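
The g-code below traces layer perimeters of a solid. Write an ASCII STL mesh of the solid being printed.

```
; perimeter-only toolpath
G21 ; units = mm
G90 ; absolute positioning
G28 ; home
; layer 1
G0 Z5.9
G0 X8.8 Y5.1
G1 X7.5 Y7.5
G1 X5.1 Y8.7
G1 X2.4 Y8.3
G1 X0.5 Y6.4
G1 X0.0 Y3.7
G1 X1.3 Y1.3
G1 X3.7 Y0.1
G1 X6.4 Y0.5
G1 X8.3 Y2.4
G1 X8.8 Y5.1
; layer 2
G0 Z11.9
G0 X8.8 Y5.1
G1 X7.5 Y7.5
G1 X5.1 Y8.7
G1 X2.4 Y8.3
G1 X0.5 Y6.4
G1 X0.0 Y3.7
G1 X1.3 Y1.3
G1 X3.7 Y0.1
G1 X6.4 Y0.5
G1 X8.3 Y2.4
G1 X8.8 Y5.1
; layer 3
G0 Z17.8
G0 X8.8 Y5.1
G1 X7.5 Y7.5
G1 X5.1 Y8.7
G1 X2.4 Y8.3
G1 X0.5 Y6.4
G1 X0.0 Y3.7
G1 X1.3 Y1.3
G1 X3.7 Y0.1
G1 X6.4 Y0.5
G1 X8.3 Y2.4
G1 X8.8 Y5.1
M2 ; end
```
solid part
  facet normal 0.0000 0.0000 -1.0000
    outer loop
      vertex 5.1 8.7 0.0
      vertex 7.5 7.5 0.0
      vertex 8.8 5.1 0.0
    endloop
  endfacet
  facet normal 0.0000 0.0000 -1.0000
    outer loop
      vertex 2.4 8.3 0.0
      vertex 5.1 8.7 0.0
      vertex 8.8 5.1 0.0
    endloop
  endfacet
  facet normal 0.0000 0.0000 -1.0000
    outer loop
      vertex 0.5 6.4 0.0
      vertex 2.4 8.3 0.0
      vertex 8.8 5.1 0.0
    endloop
  endfacet
  facet normal 0.0000 0.0000 -1.0000
    outer loop
      vertex 0.0 3.7 0.0
      vertex 0.5 6.4 0.0
      vertex 8.8 5.1 0.0
    endloop
  endfacet
  facet normal 0.0000 0.0000 -1.0000
    outer loop
      vertex 1.3 1.3 0.0
      vertex 0.0 3.7 0.0
      vertex 8.8 5.1 0.0
    endloop
  endfacet
  facet normal 0.0000 0.0000 -1.0000
    outer loop
      vertex 3.7 0.1 0.0
      vertex 1.3 1.3 0.0
      vertex 8.8 5.1 0.0
    endloop
  endfacet
  facet normal 0.0000 0.0000 -1.0000
    outer loop
      vertex 6.4 0.5 0.0
      vertex 3.7 0.1 0.0
      vertex 8.8 5.1 0.0
    endloop
  endfacet
  facet normal 0.0000 0.0000 -1.0000
    outer loop
      vertex 8.3 2.4 0.0
      vertex 6.4 0.5 0.0
      vertex 8.8 5.1 0.0
    endloop
  endfacet
  facet normal 0.0000 0.0000 1.0000
    outer loop
      vertex 8.8 5.1 17.8
      vertex 7.5 7.5 17.8
      vertex 5.1 8.7 17.8
    endloop
  endfacet
  facet normal 0.0000 0.0000 1.0000
    outer loop
      vertex 8.8 5.1 17.8
      vertex 5.1 8.7 17.8
      vertex 2.4 8.3 17.8
    endloop
  endfacet
  facet normal 0.0000 0.0000 1.0000
    outer loop
      vertex 8.8 5.1 17.8
      vertex 2.4 8.3 17.8
      vertex 0.5 6.4 17.8
    endloop
  endfacet
  facet normal 0.0000 0.0000 1.0000
    outer loop
      vertex 8.8 5.1 17.8
      vertex 0.5 6.4 17.8
      vertex 0.0 3.7 17.8
    endloop
  endfacet
  facet normal 0.0000 0.0000 1.0000
    outer loop
      vertex 8.8 5.1 17.8
      vertex 0.0 3.7 17.8
      vertex 1.3 1.3 17.8
    endloop
  endfacet
  facet normal 0.0000 0.0000 1.0000
    outer loop
      vertex 8.8 5.1 17.8
      vertex 1.3 1.3 17.8
      vertex 3.7 0.1 17.8
    endloop
  endfacet
  facet normal 0.0000 0.0000 1.0000
    outer loop
      vertex 8.8 5.1 17.8
      vertex 3.7 0.1 17.8
      vertex 6.4 0.5 17.8
    endloop
  endfacet
  facet normal 0.0000 0.0000 1.0000
    outer loop
      vertex 8.8 5.1 17.8
      vertex 6.4 0.5 17.8
      vertex 8.3 2.4 17.8
    endloop
  endfacet
  facet normal 0.8793 0.4763 0.0000
    outer loop
      vertex 8.8 5.1 0.0
      vertex 7.5 7.5 0.0
      vertex 7.5 7.5 17.8
    endloop
  endfacet
  facet normal 0.8793 0.4763 0.0000
    outer loop
      vertex 8.8 5.1 0.0
      vertex 7.5 7.5 17.8
      vertex 8.8 5.1 17.8
    endloop
  endfacet
  facet normal 0.4472 0.8944 0.0000
    outer loop
      vertex 7.5 7.5 0.0
      vertex 5.1 8.7 0.0
      vertex 5.1 8.7 17.8
    endloop
  endfacet
  facet normal 0.4472 0.8944 0.0000
    outer loop
      vertex 7.5 7.5 0.0
      vertex 5.1 8.7 17.8
      vertex 7.5 7.5 17.8
    endloop
  endfacet
  facet normal -0.1465 0.9892 0.0000
    outer loop
      vertex 5.1 8.7 0.0
      vertex 2.4 8.3 0.0
      vertex 2.4 8.3 17.8
    endloop
  endfacet
  facet normal -0.1465 0.9892 0.0000
    outer loop
      vertex 5.1 8.7 0.0
      vertex 2.4 8.3 17.8
      vertex 5.1 8.7 17.8
    endloop
  endfacet
  facet normal -0.7071 0.7071 0.0000
    outer loop
      vertex 2.4 8.3 0.0
      vertex 0.5 6.4 0.0
      vertex 0.5 6.4 17.8
    endloop
  endfacet
  facet normal -0.7071 0.7071 0.0000
    outer loop
      vertex 2.4 8.3 0.0
      vertex 0.5 6.4 17.8
      vertex 2.4 8.3 17.8
    endloop
  endfacet
  facet normal -0.9833 0.1821 0.0000
    outer loop
      vertex 0.5 6.4 0.0
      vertex 0.0 3.7 0.0
      vertex 0.0 3.7 17.8
    endloop
  endfacet
  facet normal -0.9833 0.1821 0.0000
    outer loop
      vertex 0.5 6.4 0.0
      vertex 0.0 3.7 17.8
      vertex 0.5 6.4 17.8
    endloop
  endfacet
  facet normal -0.8793 -0.4763 0.0000
    outer loop
      vertex 0.0 3.7 0.0
      vertex 1.3 1.3 0.0
      vertex 1.3 1.3 17.8
    endloop
  endfacet
  facet normal -0.8793 -0.4763 0.0000
    outer loop
      vertex 0.0 3.7 0.0
      vertex 1.3 1.3 17.8
      vertex 0.0 3.7 17.8
    endloop
  endfacet
  facet normal -0.4472 -0.8944 0.0000
    outer loop
      vertex 1.3 1.3 0.0
      vertex 3.7 0.1 0.0
      vertex 3.7 0.1 17.8
    endloop
  endfacet
  facet normal -0.4472 -0.8944 0.0000
    outer loop
      vertex 1.3 1.3 0.0
      vertex 3.7 0.1 17.8
      vertex 1.3 1.3 17.8
    endloop
  endfacet
  facet normal 0.1465 -0.9892 0.0000
    outer loop
      vertex 3.7 0.1 0.0
      vertex 6.4 0.5 0.0
      vertex 6.4 0.5 17.8
    endloop
  endfacet
  facet normal 0.1465 -0.9892 0.0000
    outer loop
      vertex 3.7 0.1 0.0
      vertex 6.4 0.5 17.8
      vertex 3.7 0.1 17.8
    endloop
  endfacet
  facet normal 0.7071 -0.7071 0.0000
    outer loop
      vertex 6.4 0.5 0.0
      vertex 8.3 2.4 0.0
      vertex 8.3 2.4 17.8
    endloop
  endfacet
  facet normal 0.7071 -0.7071 0.0000
    outer loop
      vertex 6.4 0.5 0.0
      vertex 8.3 2.4 17.8
      vertex 6.4 0.5 17.8
    endloop
  endfacet
  facet normal 0.9833 -0.1821 0.0000
    outer loop
      vertex 8.3 2.4 0.0
      vertex 8.8 5.1 0.0
      vertex 8.8 5.1 17.8
    endloop
  endfacet
  facet normal 0.9833 -0.1821 0.0000
    outer loop
      vertex 8.3 2.4 0.0
      vertex 8.8 5.1 17.8
      vertex 8.3 2.4 17.8
    endloop
  endfacet
endsolid part

The G0 Z moves step by Δz≈5.9 mm. Every layer's G1 loop is the same polygon, so the solid is a straight extrusion of it from z=0 to z≈17.8. Closing with flat bottom and top caps and triangulating gives 36 facets — a regular 10-sided prism (a cylinder approximated with 10 flat sides), circumscribed radius ≈ 4.4 mm, height ≈ 17.8 mm.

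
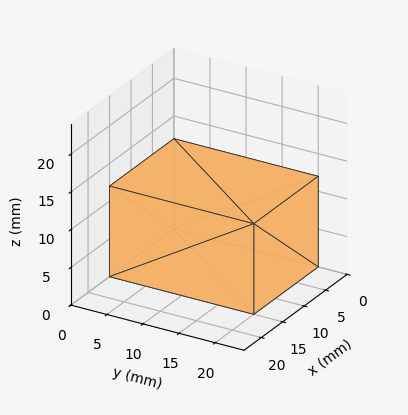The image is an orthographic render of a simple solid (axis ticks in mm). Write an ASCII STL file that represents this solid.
Reading the render: the shape is a rectangular box, roughly 15 × 20 mm footprint and 12 mm tall (dimensions read to the nearest mm from the axis ticks). For the STL, each face is triangulated and given an outward normal.

solid part
  facet normal 0.0000 0.0000 -1.0000
    outer loop
      vertex 15.0 20.0 0.0
      vertex 15.0 0.0 0.0
      vertex 0.0 0.0 0.0
    endloop
  endfacet
  facet normal 0.0000 0.0000 -1.0000
    outer loop
      vertex 0.0 20.0 0.0
      vertex 15.0 20.0 0.0
      vertex 0.0 0.0 0.0
    endloop
  endfacet
  facet normal 0.0000 0.0000 1.0000
    outer loop
      vertex 0.0 0.0 12.0
      vertex 15.0 0.0 12.0
      vertex 15.0 20.0 12.0
    endloop
  endfacet
  facet normal 0.0000 0.0000 1.0000
    outer loop
      vertex 0.0 0.0 12.0
      vertex 15.0 20.0 12.0
      vertex 0.0 20.0 12.0
    endloop
  endfacet
  facet normal 0.0000 -1.0000 0.0000
    outer loop
      vertex 0.0 0.0 0.0
      vertex 15.0 0.0 0.0
      vertex 15.0 0.0 12.0
    endloop
  endfacet
  facet normal 0.0000 -1.0000 0.0000
    outer loop
      vertex 0.0 0.0 0.0
      vertex 15.0 0.0 12.0
      vertex 0.0 0.0 12.0
    endloop
  endfacet
  facet normal 0.0000 1.0000 0.0000
    outer loop
      vertex 15.0 20.0 12.0
      vertex 15.0 20.0 0.0
      vertex 0.0 20.0 0.0
    endloop
  endfacet
  facet normal 0.0000 1.0000 0.0000
    outer loop
      vertex 0.0 20.0 12.0
      vertex 15.0 20.0 12.0
      vertex 0.0 20.0 0.0
    endloop
  endfacet
  facet normal -1.0000 0.0000 0.0000
    outer loop
      vertex 0.0 20.0 12.0
      vertex 0.0 20.0 0.0
      vertex 0.0 0.0 0.0
    endloop
  endfacet
  facet normal -1.0000 0.0000 0.0000
    outer loop
      vertex 0.0 0.0 12.0
      vertex 0.0 20.0 12.0
      vertex 0.0 0.0 0.0
    endloop
  endfacet
  facet normal 1.0000 0.0000 0.0000
    outer loop
      vertex 15.0 0.0 0.0
      vertex 15.0 20.0 0.0
      vertex 15.0 20.0 12.0
    endloop
  endfacet
  facet normal 1.0000 0.0000 0.0000
    outer loop
      vertex 15.0 0.0 0.0
      vertex 15.0 20.0 12.0
      vertex 15.0 0.0 12.0
    endloop
  endfacet
endsolid part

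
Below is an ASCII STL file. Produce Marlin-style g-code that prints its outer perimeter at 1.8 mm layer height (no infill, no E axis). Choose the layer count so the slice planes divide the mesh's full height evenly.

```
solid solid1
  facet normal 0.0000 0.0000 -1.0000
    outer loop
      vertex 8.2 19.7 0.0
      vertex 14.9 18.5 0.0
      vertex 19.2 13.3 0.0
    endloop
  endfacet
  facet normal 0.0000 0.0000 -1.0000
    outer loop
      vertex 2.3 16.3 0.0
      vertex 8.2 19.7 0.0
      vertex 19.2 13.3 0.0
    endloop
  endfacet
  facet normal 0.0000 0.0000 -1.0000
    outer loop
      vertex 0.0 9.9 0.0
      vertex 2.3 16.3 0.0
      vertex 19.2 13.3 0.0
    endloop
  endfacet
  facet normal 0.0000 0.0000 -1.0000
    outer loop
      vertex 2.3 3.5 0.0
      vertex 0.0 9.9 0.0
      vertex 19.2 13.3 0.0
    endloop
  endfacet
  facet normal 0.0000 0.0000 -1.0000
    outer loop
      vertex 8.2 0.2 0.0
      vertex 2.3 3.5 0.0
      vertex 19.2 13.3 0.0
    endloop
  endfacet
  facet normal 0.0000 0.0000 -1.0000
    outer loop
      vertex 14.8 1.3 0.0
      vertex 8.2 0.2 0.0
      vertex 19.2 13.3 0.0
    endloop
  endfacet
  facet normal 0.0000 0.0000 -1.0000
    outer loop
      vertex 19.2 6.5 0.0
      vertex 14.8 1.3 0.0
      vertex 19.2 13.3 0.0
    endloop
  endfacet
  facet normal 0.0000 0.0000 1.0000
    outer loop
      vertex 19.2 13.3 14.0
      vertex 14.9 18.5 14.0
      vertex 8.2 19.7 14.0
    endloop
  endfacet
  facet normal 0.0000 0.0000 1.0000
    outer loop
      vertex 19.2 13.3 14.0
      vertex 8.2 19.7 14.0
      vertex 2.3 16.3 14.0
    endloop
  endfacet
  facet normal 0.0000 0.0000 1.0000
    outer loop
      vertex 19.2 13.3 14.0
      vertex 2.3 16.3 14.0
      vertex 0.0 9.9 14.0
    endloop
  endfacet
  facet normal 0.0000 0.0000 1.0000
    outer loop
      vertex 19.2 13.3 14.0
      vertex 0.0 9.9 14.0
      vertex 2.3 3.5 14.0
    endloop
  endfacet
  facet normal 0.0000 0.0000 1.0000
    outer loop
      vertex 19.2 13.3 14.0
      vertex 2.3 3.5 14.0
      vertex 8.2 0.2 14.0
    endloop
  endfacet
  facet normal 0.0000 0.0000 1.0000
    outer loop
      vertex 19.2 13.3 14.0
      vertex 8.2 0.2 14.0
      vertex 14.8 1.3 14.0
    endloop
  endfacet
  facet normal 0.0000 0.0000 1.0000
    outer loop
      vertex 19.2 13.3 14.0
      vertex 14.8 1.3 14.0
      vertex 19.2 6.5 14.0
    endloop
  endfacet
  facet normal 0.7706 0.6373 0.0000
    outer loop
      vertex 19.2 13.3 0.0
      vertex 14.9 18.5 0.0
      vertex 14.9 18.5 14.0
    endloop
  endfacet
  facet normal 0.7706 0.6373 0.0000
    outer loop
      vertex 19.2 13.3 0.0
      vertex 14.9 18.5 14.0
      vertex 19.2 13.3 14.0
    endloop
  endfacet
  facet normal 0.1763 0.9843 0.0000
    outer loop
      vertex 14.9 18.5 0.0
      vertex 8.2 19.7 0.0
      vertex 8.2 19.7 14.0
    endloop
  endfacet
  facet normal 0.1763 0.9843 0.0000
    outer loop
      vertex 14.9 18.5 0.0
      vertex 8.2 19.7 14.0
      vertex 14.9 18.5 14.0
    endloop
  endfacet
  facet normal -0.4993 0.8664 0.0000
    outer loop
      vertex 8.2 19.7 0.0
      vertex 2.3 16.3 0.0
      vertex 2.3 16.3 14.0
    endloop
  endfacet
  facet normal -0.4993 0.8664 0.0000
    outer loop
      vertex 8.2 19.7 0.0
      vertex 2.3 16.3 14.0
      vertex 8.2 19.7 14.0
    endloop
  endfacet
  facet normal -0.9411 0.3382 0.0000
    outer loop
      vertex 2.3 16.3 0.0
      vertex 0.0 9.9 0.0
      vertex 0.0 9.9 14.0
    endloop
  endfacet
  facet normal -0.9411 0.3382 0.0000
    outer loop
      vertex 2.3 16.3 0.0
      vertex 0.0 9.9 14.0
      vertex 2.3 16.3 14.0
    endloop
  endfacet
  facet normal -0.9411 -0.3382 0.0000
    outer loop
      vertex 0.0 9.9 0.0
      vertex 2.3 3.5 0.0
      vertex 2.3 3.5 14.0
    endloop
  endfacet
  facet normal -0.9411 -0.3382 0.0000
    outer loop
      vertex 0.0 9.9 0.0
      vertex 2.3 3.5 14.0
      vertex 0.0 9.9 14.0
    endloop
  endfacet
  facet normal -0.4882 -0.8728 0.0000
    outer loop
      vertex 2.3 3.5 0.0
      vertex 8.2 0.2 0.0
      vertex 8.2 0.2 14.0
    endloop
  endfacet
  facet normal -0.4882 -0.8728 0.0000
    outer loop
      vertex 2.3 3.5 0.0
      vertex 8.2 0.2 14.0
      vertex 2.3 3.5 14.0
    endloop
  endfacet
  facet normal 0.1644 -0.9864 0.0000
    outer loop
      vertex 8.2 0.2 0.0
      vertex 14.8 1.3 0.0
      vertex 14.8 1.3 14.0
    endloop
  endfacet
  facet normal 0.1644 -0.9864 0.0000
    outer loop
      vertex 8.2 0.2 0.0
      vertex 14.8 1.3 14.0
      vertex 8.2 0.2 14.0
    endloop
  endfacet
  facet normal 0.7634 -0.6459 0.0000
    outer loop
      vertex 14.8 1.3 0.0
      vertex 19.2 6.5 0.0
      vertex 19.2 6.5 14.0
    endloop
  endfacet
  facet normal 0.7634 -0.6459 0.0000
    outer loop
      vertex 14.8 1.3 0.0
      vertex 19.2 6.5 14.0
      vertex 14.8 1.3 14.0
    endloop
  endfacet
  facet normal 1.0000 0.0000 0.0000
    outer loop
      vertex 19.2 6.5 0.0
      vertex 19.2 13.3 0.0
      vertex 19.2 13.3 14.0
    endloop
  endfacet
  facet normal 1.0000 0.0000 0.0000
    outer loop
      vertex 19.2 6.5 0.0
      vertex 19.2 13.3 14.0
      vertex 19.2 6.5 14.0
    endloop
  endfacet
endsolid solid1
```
; perimeter-only toolpath
G21 ; units = mm
G90 ; absolute positioning
G28 ; home
; layer 1
G0 Z1.8
G0 X19.2 Y13.3
G1 X14.9 Y18.5
G1 X8.2 Y19.7
G1 X2.3 Y16.3
G1 X0.0 Y9.9
G1 X2.3 Y3.5
G1 X8.2 Y0.2
G1 X14.8 Y1.3
G1 X19.2 Y6.5
G1 X19.2 Y13.3
; layer 2
G0 Z3.5
G0 X19.2 Y13.3
G1 X14.9 Y18.5
G1 X8.2 Y19.7
G1 X2.3 Y16.3
G1 X0.0 Y9.9
G1 X2.3 Y3.5
G1 X8.2 Y0.2
G1 X14.8 Y1.3
G1 X19.2 Y6.5
G1 X19.2 Y13.3
; layer 3
G0 Z5.2
G0 X19.2 Y13.3
G1 X14.9 Y18.5
G1 X8.2 Y19.7
G1 X2.3 Y16.3
G1 X0.0 Y9.9
G1 X2.3 Y3.5
G1 X8.2 Y0.2
G1 X14.8 Y1.3
G1 X19.2 Y6.5
G1 X19.2 Y13.3
; layer 4
G0 Z7.0
G0 X19.2 Y13.3
G1 X14.9 Y18.5
G1 X8.2 Y19.7
G1 X2.3 Y16.3
G1 X0.0 Y9.9
G1 X2.3 Y3.5
G1 X8.2 Y0.2
G1 X14.8 Y1.3
G1 X19.2 Y6.5
G1 X19.2 Y13.3
; layer 5
G0 Z8.8
G0 X19.2 Y13.3
G1 X14.9 Y18.5
G1 X8.2 Y19.7
G1 X2.3 Y16.3
G1 X0.0 Y9.9
G1 X2.3 Y3.5
G1 X8.2 Y0.2
G1 X14.8 Y1.3
G1 X19.2 Y6.5
G1 X19.2 Y13.3
; layer 6
G0 Z10.5
G0 X19.2 Y13.3
G1 X14.9 Y18.5
G1 X8.2 Y19.7
G1 X2.3 Y16.3
G1 X0.0 Y9.9
G1 X2.3 Y3.5
G1 X8.2 Y0.2
G1 X14.8 Y1.3
G1 X19.2 Y6.5
G1 X19.2 Y13.3
; layer 7
G0 Z12.2
G0 X19.2 Y13.3
G1 X14.9 Y18.5
G1 X8.2 Y19.7
G1 X2.3 Y16.3
G1 X0.0 Y9.9
G1 X2.3 Y3.5
G1 X8.2 Y0.2
G1 X14.8 Y1.3
G1 X19.2 Y6.5
G1 X19.2 Y13.3
; layer 8
G0 Z14.0
G0 X19.2 Y13.3
G1 X14.9 Y18.5
G1 X8.2 Y19.7
G1 X2.3 Y16.3
G1 X0.0 Y9.9
G1 X2.3 Y3.5
G1 X8.2 Y0.2
G1 X14.8 Y1.3
G1 X19.2 Y6.5
G1 X19.2 Y13.3
M2 ; end

The solid is a regular 9-sided prism (a cylinder approximated with 9 flat sides), circumscribed radius ≈ 9.9 mm, height ≈ 14 mm. Slicing at Δz = 1.8 mm — 8 equal slices spanning the solid's height, so layer i sits at z = i·h/8 — gives 8 non-empty perimeters. Each is a 9-segment closed polygon; G0 lifts to the layer z and rapids to the start vertex, then G1 traces the edges.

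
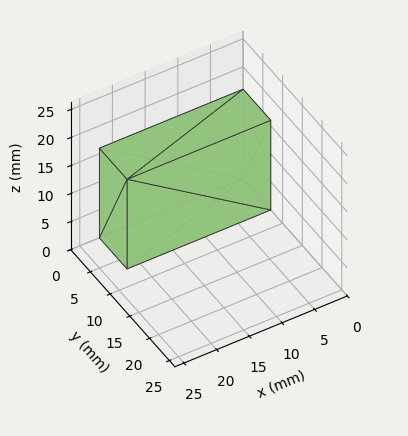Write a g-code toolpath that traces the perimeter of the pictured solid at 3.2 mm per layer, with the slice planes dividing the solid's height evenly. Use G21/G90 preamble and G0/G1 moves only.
Reading the render: the shape is a rectangular box, roughly 22 × 7 mm footprint and 16 mm tall (dimensions read to the nearest mm from the axis ticks). For the g-code, the solid's height is divided into equal slices at the stated Δz and each level perimeter traced with G1 moves after a G0 lift.

; perimeter-only toolpath
G21 ; units = mm
G90 ; absolute positioning
G28 ; home
; layer 1
G0 Z3.2
G0 X0.0 Y0.0
G1 X22.0 Y0.0
G1 X22.0 Y7.0
G1 X0.0 Y7.0
G1 X0.0 Y0.0
; layer 2
G0 Z6.4
G0 X0.0 Y0.0
G1 X22.0 Y0.0
G1 X22.0 Y7.0
G1 X0.0 Y7.0
G1 X0.0 Y0.0
; layer 3
G0 Z9.6
G0 X0.0 Y0.0
G1 X22.0 Y0.0
G1 X22.0 Y7.0
G1 X0.0 Y7.0
G1 X0.0 Y0.0
; layer 4
G0 Z12.8
G0 X0.0 Y0.0
G1 X22.0 Y0.0
G1 X22.0 Y7.0
G1 X0.0 Y7.0
G1 X0.0 Y0.0
; layer 5
G0 Z16.0
G0 X0.0 Y0.0
G1 X22.0 Y0.0
G1 X22.0 Y7.0
G1 X0.0 Y7.0
G1 X0.0 Y0.0
M2 ; end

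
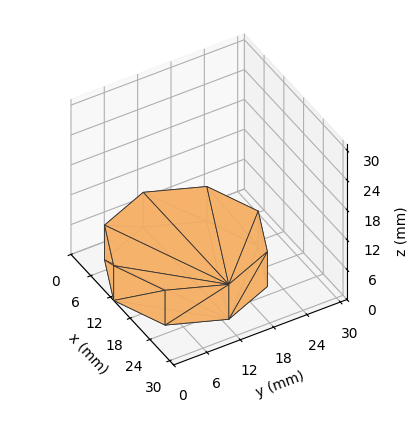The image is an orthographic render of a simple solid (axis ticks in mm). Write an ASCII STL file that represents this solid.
Reading the render: the shape is a regular 8-sided prism (a cylinder approximated with 8 flat sides), circumscribed radius ≈ 13 mm, height ≈ 7 mm (dimensions read to the nearest mm from the axis ticks). For the STL, each face is triangulated and given an outward normal.

solid part
  facet normal 0.0000 0.0000 -1.0000
    outer loop
      vertex 13.0 26.0 0.0
      vertex 22.2 22.2 0.0
      vertex 26.0 13.0 0.0
    endloop
  endfacet
  facet normal 0.0000 0.0000 -1.0000
    outer loop
      vertex 3.8 22.2 0.0
      vertex 13.0 26.0 0.0
      vertex 26.0 13.0 0.0
    endloop
  endfacet
  facet normal 0.0000 0.0000 -1.0000
    outer loop
      vertex 0.0 13.0 0.0
      vertex 3.8 22.2 0.0
      vertex 26.0 13.0 0.0
    endloop
  endfacet
  facet normal 0.0000 0.0000 -1.0000
    outer loop
      vertex 3.8 3.8 0.0
      vertex 0.0 13.0 0.0
      vertex 26.0 13.0 0.0
    endloop
  endfacet
  facet normal 0.0000 0.0000 -1.0000
    outer loop
      vertex 13.0 0.0 0.0
      vertex 3.8 3.8 0.0
      vertex 26.0 13.0 0.0
    endloop
  endfacet
  facet normal 0.0000 0.0000 -1.0000
    outer loop
      vertex 22.2 3.8 0.0
      vertex 13.0 0.0 0.0
      vertex 26.0 13.0 0.0
    endloop
  endfacet
  facet normal 0.0000 0.0000 1.0000
    outer loop
      vertex 26.0 13.0 7.0
      vertex 22.2 22.2 7.0
      vertex 13.0 26.0 7.0
    endloop
  endfacet
  facet normal 0.0000 0.0000 1.0000
    outer loop
      vertex 26.0 13.0 7.0
      vertex 13.0 26.0 7.0
      vertex 3.8 22.2 7.0
    endloop
  endfacet
  facet normal 0.0000 0.0000 1.0000
    outer loop
      vertex 26.0 13.0 7.0
      vertex 3.8 22.2 7.0
      vertex 0.0 13.0 7.0
    endloop
  endfacet
  facet normal 0.0000 0.0000 1.0000
    outer loop
      vertex 26.0 13.0 7.0
      vertex 0.0 13.0 7.0
      vertex 3.8 3.8 7.0
    endloop
  endfacet
  facet normal 0.0000 0.0000 1.0000
    outer loop
      vertex 26.0 13.0 7.0
      vertex 3.8 3.8 7.0
      vertex 13.0 0.0 7.0
    endloop
  endfacet
  facet normal 0.0000 0.0000 1.0000
    outer loop
      vertex 26.0 13.0 7.0
      vertex 13.0 0.0 7.0
      vertex 22.2 3.8 7.0
    endloop
  endfacet
  facet normal 0.9243 0.3818 0.0000
    outer loop
      vertex 26.0 13.0 0.0
      vertex 22.2 22.2 0.0
      vertex 22.2 22.2 7.0
    endloop
  endfacet
  facet normal 0.9243 0.3818 0.0000
    outer loop
      vertex 26.0 13.0 0.0
      vertex 22.2 22.2 7.0
      vertex 26.0 13.0 7.0
    endloop
  endfacet
  facet normal 0.3818 0.9243 0.0000
    outer loop
      vertex 22.2 22.2 0.0
      vertex 13.0 26.0 0.0
      vertex 13.0 26.0 7.0
    endloop
  endfacet
  facet normal 0.3818 0.9243 0.0000
    outer loop
      vertex 22.2 22.2 0.0
      vertex 13.0 26.0 7.0
      vertex 22.2 22.2 7.0
    endloop
  endfacet
  facet normal -0.3818 0.9243 0.0000
    outer loop
      vertex 13.0 26.0 0.0
      vertex 3.8 22.2 0.0
      vertex 3.8 22.2 7.0
    endloop
  endfacet
  facet normal -0.3818 0.9243 0.0000
    outer loop
      vertex 13.0 26.0 0.0
      vertex 3.8 22.2 7.0
      vertex 13.0 26.0 7.0
    endloop
  endfacet
  facet normal -0.9243 0.3818 0.0000
    outer loop
      vertex 3.8 22.2 0.0
      vertex 0.0 13.0 0.0
      vertex 0.0 13.0 7.0
    endloop
  endfacet
  facet normal -0.9243 0.3818 0.0000
    outer loop
      vertex 3.8 22.2 0.0
      vertex 0.0 13.0 7.0
      vertex 3.8 22.2 7.0
    endloop
  endfacet
  facet normal -0.9243 -0.3818 0.0000
    outer loop
      vertex 0.0 13.0 0.0
      vertex 3.8 3.8 0.0
      vertex 3.8 3.8 7.0
    endloop
  endfacet
  facet normal -0.9243 -0.3818 0.0000
    outer loop
      vertex 0.0 13.0 0.0
      vertex 3.8 3.8 7.0
      vertex 0.0 13.0 7.0
    endloop
  endfacet
  facet normal -0.3818 -0.9243 0.0000
    outer loop
      vertex 3.8 3.8 0.0
      vertex 13.0 0.0 0.0
      vertex 13.0 0.0 7.0
    endloop
  endfacet
  facet normal -0.3818 -0.9243 0.0000
    outer loop
      vertex 3.8 3.8 0.0
      vertex 13.0 0.0 7.0
      vertex 3.8 3.8 7.0
    endloop
  endfacet
  facet normal 0.3818 -0.9243 0.0000
    outer loop
      vertex 13.0 0.0 0.0
      vertex 22.2 3.8 0.0
      vertex 22.2 3.8 7.0
    endloop
  endfacet
  facet normal 0.3818 -0.9243 0.0000
    outer loop
      vertex 13.0 0.0 0.0
      vertex 22.2 3.8 7.0
      vertex 13.0 0.0 7.0
    endloop
  endfacet
  facet normal 0.9243 -0.3818 0.0000
    outer loop
      vertex 22.2 3.8 0.0
      vertex 26.0 13.0 0.0
      vertex 26.0 13.0 7.0
    endloop
  endfacet
  facet normal 0.9243 -0.3818 0.0000
    outer loop
      vertex 22.2 3.8 0.0
      vertex 26.0 13.0 7.0
      vertex 22.2 3.8 7.0
    endloop
  endfacet
endsolid part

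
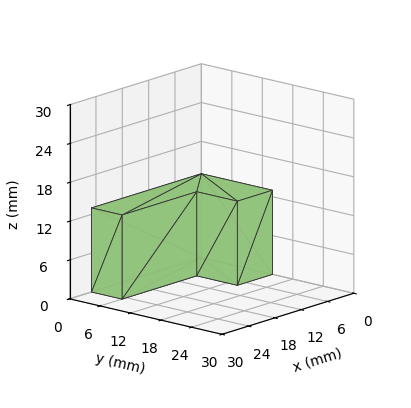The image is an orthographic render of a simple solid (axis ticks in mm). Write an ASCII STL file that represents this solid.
Reading the render: the shape is an L-shaped prism: outer 25 × 14 mm, arm thicknesses ≈ 6 mm (horizontal) and 8 mm (vertical), extruded 13 mm in z (dimensions read to the nearest mm from the axis ticks). For the STL, each face is triangulated and given an outward normal.

solid part
  facet normal 0.0000 0.0000 -1.0000
    outer loop
      vertex 25.0 6.0 0.0
      vertex 25.0 0.0 0.0
      vertex 0.0 0.0 0.0
    endloop
  endfacet
  facet normal 0.0000 0.0000 -1.0000
    outer loop
      vertex 8.0 6.0 0.0
      vertex 25.0 6.0 0.0
      vertex 0.0 0.0 0.0
    endloop
  endfacet
  facet normal 0.0000 0.0000 -1.0000
    outer loop
      vertex 8.0 14.0 0.0
      vertex 8.0 6.0 0.0
      vertex 0.0 0.0 0.0
    endloop
  endfacet
  facet normal 0.0000 0.0000 -1.0000
    outer loop
      vertex 0.0 14.0 0.0
      vertex 8.0 14.0 0.0
      vertex 0.0 0.0 0.0
    endloop
  endfacet
  facet normal 0.0000 0.0000 1.0000
    outer loop
      vertex 0.0 0.0 13.0
      vertex 25.0 0.0 13.0
      vertex 25.0 6.0 13.0
    endloop
  endfacet
  facet normal 0.0000 0.0000 1.0000
    outer loop
      vertex 0.0 0.0 13.0
      vertex 25.0 6.0 13.0
      vertex 8.0 6.0 13.0
    endloop
  endfacet
  facet normal 0.0000 0.0000 1.0000
    outer loop
      vertex 0.0 0.0 13.0
      vertex 8.0 6.0 13.0
      vertex 8.0 14.0 13.0
    endloop
  endfacet
  facet normal 0.0000 0.0000 1.0000
    outer loop
      vertex 0.0 0.0 13.0
      vertex 8.0 14.0 13.0
      vertex 0.0 14.0 13.0
    endloop
  endfacet
  facet normal 0.0000 -1.0000 0.0000
    outer loop
      vertex 0.0 0.0 0.0
      vertex 25.0 0.0 0.0
      vertex 25.0 0.0 13.0
    endloop
  endfacet
  facet normal 0.0000 -1.0000 0.0000
    outer loop
      vertex 0.0 0.0 0.0
      vertex 25.0 0.0 13.0
      vertex 0.0 0.0 13.0
    endloop
  endfacet
  facet normal 1.0000 0.0000 0.0000
    outer loop
      vertex 25.0 0.0 0.0
      vertex 25.0 6.0 0.0
      vertex 25.0 6.0 13.0
    endloop
  endfacet
  facet normal 1.0000 0.0000 0.0000
    outer loop
      vertex 25.0 0.0 0.0
      vertex 25.0 6.0 13.0
      vertex 25.0 0.0 13.0
    endloop
  endfacet
  facet normal 0.0000 1.0000 0.0000
    outer loop
      vertex 25.0 6.0 0.0
      vertex 8.0 6.0 0.0
      vertex 8.0 6.0 13.0
    endloop
  endfacet
  facet normal 0.0000 1.0000 0.0000
    outer loop
      vertex 25.0 6.0 0.0
      vertex 8.0 6.0 13.0
      vertex 25.0 6.0 13.0
    endloop
  endfacet
  facet normal 1.0000 0.0000 0.0000
    outer loop
      vertex 8.0 6.0 0.0
      vertex 8.0 14.0 0.0
      vertex 8.0 14.0 13.0
    endloop
  endfacet
  facet normal 1.0000 0.0000 0.0000
    outer loop
      vertex 8.0 6.0 0.0
      vertex 8.0 14.0 13.0
      vertex 8.0 6.0 13.0
    endloop
  endfacet
  facet normal 0.0000 1.0000 0.0000
    outer loop
      vertex 8.0 14.0 0.0
      vertex 0.0 14.0 0.0
      vertex 0.0 14.0 13.0
    endloop
  endfacet
  facet normal 0.0000 1.0000 0.0000
    outer loop
      vertex 8.0 14.0 0.0
      vertex 0.0 14.0 13.0
      vertex 8.0 14.0 13.0
    endloop
  endfacet
  facet normal -1.0000 0.0000 0.0000
    outer loop
      vertex 0.0 14.0 0.0
      vertex 0.0 0.0 0.0
      vertex 0.0 0.0 13.0
    endloop
  endfacet
  facet normal -1.0000 0.0000 0.0000
    outer loop
      vertex 0.0 14.0 0.0
      vertex 0.0 0.0 13.0
      vertex 0.0 14.0 13.0
    endloop
  endfacet
endsolid part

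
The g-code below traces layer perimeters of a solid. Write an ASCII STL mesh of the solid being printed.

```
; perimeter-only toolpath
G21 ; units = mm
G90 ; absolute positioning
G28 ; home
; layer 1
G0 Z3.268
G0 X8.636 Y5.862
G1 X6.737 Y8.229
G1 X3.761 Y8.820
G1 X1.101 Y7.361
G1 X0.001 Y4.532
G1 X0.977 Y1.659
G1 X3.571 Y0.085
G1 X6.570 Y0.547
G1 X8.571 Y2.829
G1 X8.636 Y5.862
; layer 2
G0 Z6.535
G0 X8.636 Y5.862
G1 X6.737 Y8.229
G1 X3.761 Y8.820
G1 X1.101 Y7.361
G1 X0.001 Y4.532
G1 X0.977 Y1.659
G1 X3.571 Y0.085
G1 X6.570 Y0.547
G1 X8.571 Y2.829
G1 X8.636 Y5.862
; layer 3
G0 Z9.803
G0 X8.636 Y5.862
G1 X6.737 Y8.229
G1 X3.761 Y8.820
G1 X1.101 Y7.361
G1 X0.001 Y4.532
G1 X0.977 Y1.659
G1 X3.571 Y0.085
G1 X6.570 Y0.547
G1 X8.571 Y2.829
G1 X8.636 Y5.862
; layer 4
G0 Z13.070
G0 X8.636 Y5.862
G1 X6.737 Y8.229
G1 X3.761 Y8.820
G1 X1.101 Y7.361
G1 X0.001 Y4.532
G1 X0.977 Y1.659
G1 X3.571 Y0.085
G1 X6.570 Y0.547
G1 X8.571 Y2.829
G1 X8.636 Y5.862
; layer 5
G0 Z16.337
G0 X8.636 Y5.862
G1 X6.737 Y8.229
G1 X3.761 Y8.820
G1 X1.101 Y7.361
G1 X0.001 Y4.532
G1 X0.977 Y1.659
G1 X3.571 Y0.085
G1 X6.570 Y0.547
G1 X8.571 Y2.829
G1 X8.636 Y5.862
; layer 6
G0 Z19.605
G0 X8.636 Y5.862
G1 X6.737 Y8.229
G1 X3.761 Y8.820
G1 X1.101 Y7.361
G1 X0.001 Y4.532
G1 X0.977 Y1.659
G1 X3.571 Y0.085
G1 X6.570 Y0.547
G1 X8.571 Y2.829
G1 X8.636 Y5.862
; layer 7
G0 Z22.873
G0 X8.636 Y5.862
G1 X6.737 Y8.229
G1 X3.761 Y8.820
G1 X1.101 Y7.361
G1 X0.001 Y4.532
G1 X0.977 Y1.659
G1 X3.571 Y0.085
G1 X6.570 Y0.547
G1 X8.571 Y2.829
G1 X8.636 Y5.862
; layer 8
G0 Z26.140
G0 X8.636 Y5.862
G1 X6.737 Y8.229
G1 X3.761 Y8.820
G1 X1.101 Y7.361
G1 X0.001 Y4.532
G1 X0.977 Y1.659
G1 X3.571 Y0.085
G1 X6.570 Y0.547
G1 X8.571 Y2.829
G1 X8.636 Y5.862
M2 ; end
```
solid part
  facet normal 0.0000 0.0000 -1.0000
    outer loop
      vertex 3.761 8.820 0.000
      vertex 6.737 8.229 0.000
      vertex 8.636 5.862 0.000
    endloop
  endfacet
  facet normal 0.0000 0.0000 -1.0000
    outer loop
      vertex 1.101 7.361 0.000
      vertex 3.761 8.820 0.000
      vertex 8.636 5.862 0.000
    endloop
  endfacet
  facet normal 0.0000 0.0000 -1.0000
    outer loop
      vertex 0.001 4.532 0.000
      vertex 1.101 7.361 0.000
      vertex 8.636 5.862 0.000
    endloop
  endfacet
  facet normal 0.0000 0.0000 -1.0000
    outer loop
      vertex 0.977 1.659 0.000
      vertex 0.001 4.532 0.000
      vertex 8.636 5.862 0.000
    endloop
  endfacet
  facet normal 0.0000 0.0000 -1.0000
    outer loop
      vertex 3.571 0.085 0.000
      vertex 0.977 1.659 0.000
      vertex 8.636 5.862 0.000
    endloop
  endfacet
  facet normal 0.0000 0.0000 -1.0000
    outer loop
      vertex 6.570 0.547 0.000
      vertex 3.571 0.085 0.000
      vertex 8.636 5.862 0.000
    endloop
  endfacet
  facet normal 0.0000 0.0000 -1.0000
    outer loop
      vertex 8.571 2.829 0.000
      vertex 6.570 0.547 0.000
      vertex 8.636 5.862 0.000
    endloop
  endfacet
  facet normal 0.0000 0.0000 1.0000
    outer loop
      vertex 8.636 5.862 26.140
      vertex 6.737 8.229 26.140
      vertex 3.761 8.820 26.140
    endloop
  endfacet
  facet normal 0.0000 0.0000 1.0000
    outer loop
      vertex 8.636 5.862 26.140
      vertex 3.761 8.820 26.140
      vertex 1.101 7.361 26.140
    endloop
  endfacet
  facet normal 0.0000 0.0000 1.0000
    outer loop
      vertex 8.636 5.862 26.140
      vertex 1.101 7.361 26.140
      vertex 0.001 4.532 26.140
    endloop
  endfacet
  facet normal 0.0000 0.0000 1.0000
    outer loop
      vertex 8.636 5.862 26.140
      vertex 0.001 4.532 26.140
      vertex 0.977 1.659 26.140
    endloop
  endfacet
  facet normal 0.0000 0.0000 1.0000
    outer loop
      vertex 8.636 5.862 26.140
      vertex 0.977 1.659 26.140
      vertex 3.571 0.085 26.140
    endloop
  endfacet
  facet normal 0.0000 0.0000 1.0000
    outer loop
      vertex 8.636 5.862 26.140
      vertex 3.571 0.085 26.140
      vertex 6.570 0.547 26.140
    endloop
  endfacet
  facet normal 0.0000 0.0000 1.0000
    outer loop
      vertex 8.636 5.862 26.140
      vertex 6.570 0.547 26.140
      vertex 8.571 2.829 26.140
    endloop
  endfacet
  facet normal 0.7800 0.6258 0.0000
    outer loop
      vertex 8.636 5.862 0.000
      vertex 6.737 8.229 0.000
      vertex 6.737 8.229 26.140
    endloop
  endfacet
  facet normal 0.7800 0.6258 0.0000
    outer loop
      vertex 8.636 5.862 0.000
      vertex 6.737 8.229 26.140
      vertex 8.636 5.862 26.140
    endloop
  endfacet
  facet normal 0.1948 0.9808 0.0000
    outer loop
      vertex 6.737 8.229 0.000
      vertex 3.761 8.820 0.000
      vertex 3.761 8.820 26.140
    endloop
  endfacet
  facet normal 0.1948 0.9808 0.0000
    outer loop
      vertex 6.737 8.229 0.000
      vertex 3.761 8.820 26.140
      vertex 6.737 8.229 26.140
    endloop
  endfacet
  facet normal -0.4809 0.8768 0.0000
    outer loop
      vertex 3.761 8.820 0.000
      vertex 1.101 7.361 0.000
      vertex 1.101 7.361 26.140
    endloop
  endfacet
  facet normal -0.4809 0.8768 0.0000
    outer loop
      vertex 3.761 8.820 0.000
      vertex 1.101 7.361 26.140
      vertex 3.761 8.820 26.140
    endloop
  endfacet
  facet normal -0.9320 0.3624 0.0000
    outer loop
      vertex 1.101 7.361 0.000
      vertex 0.001 4.532 0.000
      vertex 0.001 4.532 26.140
    endloop
  endfacet
  facet normal -0.9320 0.3624 0.0000
    outer loop
      vertex 1.101 7.361 0.000
      vertex 0.001 4.532 26.140
      vertex 1.101 7.361 26.140
    endloop
  endfacet
  facet normal -0.9469 -0.3217 0.0000
    outer loop
      vertex 0.001 4.532 0.000
      vertex 0.977 1.659 0.000
      vertex 0.977 1.659 26.140
    endloop
  endfacet
  facet normal -0.9469 -0.3217 0.0000
    outer loop
      vertex 0.001 4.532 0.000
      vertex 0.977 1.659 26.140
      vertex 0.001 4.532 26.140
    endloop
  endfacet
  facet normal -0.5188 -0.8549 0.0000
    outer loop
      vertex 0.977 1.659 0.000
      vertex 3.571 0.085 0.000
      vertex 3.571 0.085 26.140
    endloop
  endfacet
  facet normal -0.5188 -0.8549 0.0000
    outer loop
      vertex 0.977 1.659 0.000
      vertex 3.571 0.085 26.140
      vertex 0.977 1.659 26.140
    endloop
  endfacet
  facet normal 0.1523 -0.9883 0.0000
    outer loop
      vertex 3.571 0.085 0.000
      vertex 6.570 0.547 0.000
      vertex 6.570 0.547 26.140
    endloop
  endfacet
  facet normal 0.1523 -0.9883 0.0000
    outer loop
      vertex 3.571 0.085 0.000
      vertex 6.570 0.547 26.140
      vertex 3.571 0.085 26.140
    endloop
  endfacet
  facet normal 0.7519 -0.6593 0.0000
    outer loop
      vertex 6.570 0.547 0.000
      vertex 8.571 2.829 0.000
      vertex 8.571 2.829 26.140
    endloop
  endfacet
  facet normal 0.7519 -0.6593 0.0000
    outer loop
      vertex 6.570 0.547 0.000
      vertex 8.571 2.829 26.140
      vertex 6.570 0.547 26.140
    endloop
  endfacet
  facet normal 0.9998 -0.0214 0.0000
    outer loop
      vertex 8.571 2.829 0.000
      vertex 8.636 5.862 0.000
      vertex 8.636 5.862 26.140
    endloop
  endfacet
  facet normal 0.9998 -0.0214 0.0000
    outer loop
      vertex 8.571 2.829 0.000
      vertex 8.636 5.862 26.140
      vertex 8.571 2.829 26.140
    endloop
  endfacet
endsolid part

The G0 Z moves step by Δz≈3.268 mm. Every layer's G1 loop is the same polygon, so the solid is a straight extrusion of it from z=0 to z≈26.1. Closing with flat bottom and top caps and triangulating gives 32 facets — a regular 9-sided prism (a cylinder approximated with 9 flat sides), circumscribed radius ≈ 4.44 mm, height ≈ 26.1 mm.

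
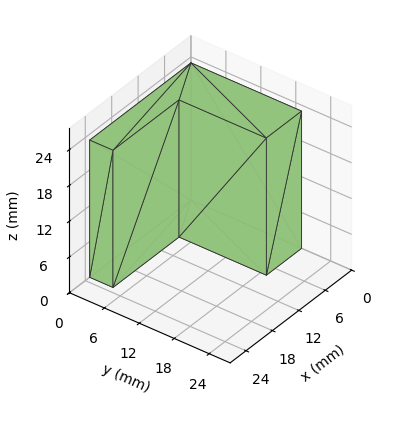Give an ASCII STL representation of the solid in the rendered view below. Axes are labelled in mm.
Reading the render: the shape is an L-shaped prism: outer 23 × 19 mm, arm thicknesses ≈ 4 mm (horizontal) and 8 mm (vertical), extruded 23 mm in z (dimensions read to the nearest mm from the axis ticks). For the STL, each face is triangulated and given an outward normal.

solid part
  facet normal 0.0000 0.0000 -1.0000
    outer loop
      vertex 23.00 4.00 0.00
      vertex 23.00 0.00 0.00
      vertex 0.00 0.00 0.00
    endloop
  endfacet
  facet normal 0.0000 0.0000 -1.0000
    outer loop
      vertex 8.00 4.00 0.00
      vertex 23.00 4.00 0.00
      vertex 0.00 0.00 0.00
    endloop
  endfacet
  facet normal 0.0000 0.0000 -1.0000
    outer loop
      vertex 8.00 19.00 0.00
      vertex 8.00 4.00 0.00
      vertex 0.00 0.00 0.00
    endloop
  endfacet
  facet normal 0.0000 0.0000 -1.0000
    outer loop
      vertex 0.00 19.00 0.00
      vertex 8.00 19.00 0.00
      vertex 0.00 0.00 0.00
    endloop
  endfacet
  facet normal 0.0000 0.0000 1.0000
    outer loop
      vertex 0.00 0.00 23.00
      vertex 23.00 0.00 23.00
      vertex 23.00 4.00 23.00
    endloop
  endfacet
  facet normal 0.0000 0.0000 1.0000
    outer loop
      vertex 0.00 0.00 23.00
      vertex 23.00 4.00 23.00
      vertex 8.00 4.00 23.00
    endloop
  endfacet
  facet normal 0.0000 0.0000 1.0000
    outer loop
      vertex 0.00 0.00 23.00
      vertex 8.00 4.00 23.00
      vertex 8.00 19.00 23.00
    endloop
  endfacet
  facet normal 0.0000 0.0000 1.0000
    outer loop
      vertex 0.00 0.00 23.00
      vertex 8.00 19.00 23.00
      vertex 0.00 19.00 23.00
    endloop
  endfacet
  facet normal 0.0000 -1.0000 0.0000
    outer loop
      vertex 0.00 0.00 0.00
      vertex 23.00 0.00 0.00
      vertex 23.00 0.00 23.00
    endloop
  endfacet
  facet normal 0.0000 -1.0000 0.0000
    outer loop
      vertex 0.00 0.00 0.00
      vertex 23.00 0.00 23.00
      vertex 0.00 0.00 23.00
    endloop
  endfacet
  facet normal 1.0000 0.0000 0.0000
    outer loop
      vertex 23.00 0.00 0.00
      vertex 23.00 4.00 0.00
      vertex 23.00 4.00 23.00
    endloop
  endfacet
  facet normal 1.0000 0.0000 0.0000
    outer loop
      vertex 23.00 0.00 0.00
      vertex 23.00 4.00 23.00
      vertex 23.00 0.00 23.00
    endloop
  endfacet
  facet normal 0.0000 1.0000 0.0000
    outer loop
      vertex 23.00 4.00 0.00
      vertex 8.00 4.00 0.00
      vertex 8.00 4.00 23.00
    endloop
  endfacet
  facet normal 0.0000 1.0000 0.0000
    outer loop
      vertex 23.00 4.00 0.00
      vertex 8.00 4.00 23.00
      vertex 23.00 4.00 23.00
    endloop
  endfacet
  facet normal 1.0000 0.0000 0.0000
    outer loop
      vertex 8.00 4.00 0.00
      vertex 8.00 19.00 0.00
      vertex 8.00 19.00 23.00
    endloop
  endfacet
  facet normal 1.0000 0.0000 0.0000
    outer loop
      vertex 8.00 4.00 0.00
      vertex 8.00 19.00 23.00
      vertex 8.00 4.00 23.00
    endloop
  endfacet
  facet normal 0.0000 1.0000 0.0000
    outer loop
      vertex 8.00 19.00 0.00
      vertex 0.00 19.00 0.00
      vertex 0.00 19.00 23.00
    endloop
  endfacet
  facet normal 0.0000 1.0000 0.0000
    outer loop
      vertex 8.00 19.00 0.00
      vertex 0.00 19.00 23.00
      vertex 8.00 19.00 23.00
    endloop
  endfacet
  facet normal -1.0000 0.0000 0.0000
    outer loop
      vertex 0.00 19.00 0.00
      vertex 0.00 0.00 0.00
      vertex 0.00 0.00 23.00
    endloop
  endfacet
  facet normal -1.0000 0.0000 0.0000
    outer loop
      vertex 0.00 19.00 0.00
      vertex 0.00 0.00 23.00
      vertex 0.00 19.00 23.00
    endloop
  endfacet
endsolid part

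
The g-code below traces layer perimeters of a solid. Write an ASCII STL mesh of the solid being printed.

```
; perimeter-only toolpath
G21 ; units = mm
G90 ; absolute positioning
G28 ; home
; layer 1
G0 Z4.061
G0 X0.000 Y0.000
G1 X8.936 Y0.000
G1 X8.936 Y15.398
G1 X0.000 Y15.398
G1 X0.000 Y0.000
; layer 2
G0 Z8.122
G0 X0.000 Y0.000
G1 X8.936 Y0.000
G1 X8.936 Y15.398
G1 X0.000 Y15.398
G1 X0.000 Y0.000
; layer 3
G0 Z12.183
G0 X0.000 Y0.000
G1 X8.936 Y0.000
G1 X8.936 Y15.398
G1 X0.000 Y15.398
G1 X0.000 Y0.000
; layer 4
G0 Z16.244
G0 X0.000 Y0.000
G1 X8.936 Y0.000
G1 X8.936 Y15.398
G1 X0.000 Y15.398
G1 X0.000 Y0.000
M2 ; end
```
solid part
  facet normal 0.0000 0.0000 -1.0000
    outer loop
      vertex 8.936 15.398 0.000
      vertex 8.936 0.000 0.000
      vertex 0.000 0.000 0.000
    endloop
  endfacet
  facet normal 0.0000 0.0000 -1.0000
    outer loop
      vertex 0.000 15.398 0.000
      vertex 8.936 15.398 0.000
      vertex 0.000 0.000 0.000
    endloop
  endfacet
  facet normal 0.0000 0.0000 1.0000
    outer loop
      vertex 0.000 0.000 16.244
      vertex 8.936 0.000 16.244
      vertex 8.936 15.398 16.244
    endloop
  endfacet
  facet normal 0.0000 0.0000 1.0000
    outer loop
      vertex 0.000 0.000 16.244
      vertex 8.936 15.398 16.244
      vertex 0.000 15.398 16.244
    endloop
  endfacet
  facet normal 0.0000 -1.0000 0.0000
    outer loop
      vertex 0.000 0.000 0.000
      vertex 8.936 0.000 0.000
      vertex 8.936 0.000 16.244
    endloop
  endfacet
  facet normal 0.0000 -1.0000 0.0000
    outer loop
      vertex 0.000 0.000 0.000
      vertex 8.936 0.000 16.244
      vertex 0.000 0.000 16.244
    endloop
  endfacet
  facet normal 0.0000 1.0000 0.0000
    outer loop
      vertex 8.936 15.398 16.244
      vertex 8.936 15.398 0.000
      vertex 0.000 15.398 0.000
    endloop
  endfacet
  facet normal 0.0000 1.0000 0.0000
    outer loop
      vertex 0.000 15.398 16.244
      vertex 8.936 15.398 16.244
      vertex 0.000 15.398 0.000
    endloop
  endfacet
  facet normal -1.0000 0.0000 0.0000
    outer loop
      vertex 0.000 15.398 16.244
      vertex 0.000 15.398 0.000
      vertex 0.000 0.000 0.000
    endloop
  endfacet
  facet normal -1.0000 0.0000 0.0000
    outer loop
      vertex 0.000 0.000 16.244
      vertex 0.000 15.398 16.244
      vertex 0.000 0.000 0.000
    endloop
  endfacet
  facet normal 1.0000 0.0000 0.0000
    outer loop
      vertex 8.936 0.000 0.000
      vertex 8.936 15.398 0.000
      vertex 8.936 15.398 16.244
    endloop
  endfacet
  facet normal 1.0000 0.0000 0.0000
    outer loop
      vertex 8.936 0.000 0.000
      vertex 8.936 15.398 16.244
      vertex 8.936 0.000 16.244
    endloop
  endfacet
endsolid part

The G0 Z moves step by Δz≈4.061 mm. Every layer's G1 loop is the same polygon, so the solid is a straight extrusion of it from z=0 to z≈16.2. Closing with flat bottom and top caps and triangulating gives 12 facets — a rectangular box, roughly 8.94 × 15.4 mm footprint and 16.2 mm tall.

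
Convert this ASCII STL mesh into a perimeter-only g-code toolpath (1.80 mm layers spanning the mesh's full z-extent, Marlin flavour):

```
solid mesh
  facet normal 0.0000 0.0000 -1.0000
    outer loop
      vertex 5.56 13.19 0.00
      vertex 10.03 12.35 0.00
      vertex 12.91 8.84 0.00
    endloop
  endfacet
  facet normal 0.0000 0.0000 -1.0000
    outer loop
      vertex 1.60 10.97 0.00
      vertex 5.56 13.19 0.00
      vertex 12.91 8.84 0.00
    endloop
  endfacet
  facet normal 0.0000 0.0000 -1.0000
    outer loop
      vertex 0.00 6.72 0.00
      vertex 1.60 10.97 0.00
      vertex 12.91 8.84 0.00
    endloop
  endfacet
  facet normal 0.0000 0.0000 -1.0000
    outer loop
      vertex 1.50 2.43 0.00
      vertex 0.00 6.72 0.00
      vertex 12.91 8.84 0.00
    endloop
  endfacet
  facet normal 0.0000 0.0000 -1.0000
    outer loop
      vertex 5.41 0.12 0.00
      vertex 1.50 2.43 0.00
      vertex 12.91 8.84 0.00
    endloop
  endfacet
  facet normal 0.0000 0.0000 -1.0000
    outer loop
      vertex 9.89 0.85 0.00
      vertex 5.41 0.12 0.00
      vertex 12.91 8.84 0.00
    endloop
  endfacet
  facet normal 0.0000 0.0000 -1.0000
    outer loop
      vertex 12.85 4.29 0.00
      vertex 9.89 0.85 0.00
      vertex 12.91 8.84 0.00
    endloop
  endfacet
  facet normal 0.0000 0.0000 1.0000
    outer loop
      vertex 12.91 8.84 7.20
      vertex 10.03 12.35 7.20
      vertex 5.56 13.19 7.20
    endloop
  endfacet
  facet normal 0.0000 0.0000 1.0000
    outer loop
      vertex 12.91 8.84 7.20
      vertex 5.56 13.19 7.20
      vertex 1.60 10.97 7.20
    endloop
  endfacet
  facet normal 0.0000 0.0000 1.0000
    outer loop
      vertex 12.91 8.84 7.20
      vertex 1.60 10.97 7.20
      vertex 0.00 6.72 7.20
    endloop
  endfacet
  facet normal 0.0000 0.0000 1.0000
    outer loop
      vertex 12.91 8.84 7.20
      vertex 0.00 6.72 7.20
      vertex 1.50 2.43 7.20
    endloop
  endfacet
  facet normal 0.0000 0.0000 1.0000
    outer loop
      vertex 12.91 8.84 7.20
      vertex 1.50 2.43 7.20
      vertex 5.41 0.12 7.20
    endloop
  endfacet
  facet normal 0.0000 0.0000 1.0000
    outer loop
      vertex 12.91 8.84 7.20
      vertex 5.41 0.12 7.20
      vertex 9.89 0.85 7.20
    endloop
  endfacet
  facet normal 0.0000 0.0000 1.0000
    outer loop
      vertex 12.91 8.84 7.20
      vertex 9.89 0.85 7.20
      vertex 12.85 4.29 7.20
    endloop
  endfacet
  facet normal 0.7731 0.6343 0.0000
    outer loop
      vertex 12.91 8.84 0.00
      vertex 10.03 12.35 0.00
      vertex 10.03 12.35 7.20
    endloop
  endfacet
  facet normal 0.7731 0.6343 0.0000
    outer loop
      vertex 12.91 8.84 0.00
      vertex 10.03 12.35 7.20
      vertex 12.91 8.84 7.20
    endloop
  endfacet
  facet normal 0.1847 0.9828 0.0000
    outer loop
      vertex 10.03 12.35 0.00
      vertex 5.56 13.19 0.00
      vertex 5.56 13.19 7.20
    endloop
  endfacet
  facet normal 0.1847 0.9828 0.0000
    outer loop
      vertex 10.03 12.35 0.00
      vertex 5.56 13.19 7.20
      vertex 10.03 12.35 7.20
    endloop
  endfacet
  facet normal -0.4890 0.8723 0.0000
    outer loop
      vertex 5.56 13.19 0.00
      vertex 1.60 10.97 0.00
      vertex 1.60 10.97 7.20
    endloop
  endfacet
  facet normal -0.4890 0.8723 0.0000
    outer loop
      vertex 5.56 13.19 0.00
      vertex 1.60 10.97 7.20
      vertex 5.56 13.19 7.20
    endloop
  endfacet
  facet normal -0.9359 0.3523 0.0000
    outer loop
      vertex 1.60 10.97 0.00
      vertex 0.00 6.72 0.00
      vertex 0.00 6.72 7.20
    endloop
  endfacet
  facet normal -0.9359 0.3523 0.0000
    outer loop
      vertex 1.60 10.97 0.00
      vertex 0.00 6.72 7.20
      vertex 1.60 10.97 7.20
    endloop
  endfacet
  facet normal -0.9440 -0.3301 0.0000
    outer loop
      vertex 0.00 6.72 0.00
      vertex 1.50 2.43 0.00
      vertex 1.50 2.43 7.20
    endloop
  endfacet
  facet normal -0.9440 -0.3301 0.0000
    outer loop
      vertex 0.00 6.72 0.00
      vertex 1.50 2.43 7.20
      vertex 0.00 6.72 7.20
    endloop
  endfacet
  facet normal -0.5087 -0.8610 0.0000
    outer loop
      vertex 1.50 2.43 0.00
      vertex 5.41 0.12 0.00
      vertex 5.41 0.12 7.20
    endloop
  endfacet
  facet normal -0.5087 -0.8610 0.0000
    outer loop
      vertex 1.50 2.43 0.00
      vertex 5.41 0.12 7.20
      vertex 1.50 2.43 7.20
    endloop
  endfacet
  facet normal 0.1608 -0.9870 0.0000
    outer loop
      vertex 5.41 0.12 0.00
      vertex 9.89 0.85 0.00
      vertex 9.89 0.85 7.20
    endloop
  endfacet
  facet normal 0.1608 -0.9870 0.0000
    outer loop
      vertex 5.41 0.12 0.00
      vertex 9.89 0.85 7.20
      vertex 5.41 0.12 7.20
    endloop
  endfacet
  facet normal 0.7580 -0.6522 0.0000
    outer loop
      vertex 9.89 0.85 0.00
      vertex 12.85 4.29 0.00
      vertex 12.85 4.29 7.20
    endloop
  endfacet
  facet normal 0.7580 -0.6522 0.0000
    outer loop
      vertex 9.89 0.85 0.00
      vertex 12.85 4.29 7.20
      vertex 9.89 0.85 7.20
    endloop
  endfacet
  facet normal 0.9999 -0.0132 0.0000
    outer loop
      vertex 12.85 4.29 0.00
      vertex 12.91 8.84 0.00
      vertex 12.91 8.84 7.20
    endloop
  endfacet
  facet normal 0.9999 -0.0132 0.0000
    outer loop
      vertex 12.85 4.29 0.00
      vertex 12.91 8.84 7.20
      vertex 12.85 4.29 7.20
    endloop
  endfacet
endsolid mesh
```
; perimeter-only toolpath
G21 ; units = mm
G90 ; absolute positioning
G28 ; home
; layer 1
G0 Z1.80
G0 X12.91 Y8.84
G1 X10.03 Y12.35
G1 X5.56 Y13.19
G1 X1.60 Y10.97
G1 X0.00 Y6.72
G1 X1.50 Y2.43
G1 X5.41 Y0.12
G1 X9.89 Y0.85
G1 X12.85 Y4.29
G1 X12.91 Y8.84
; layer 2
G0 Z3.60
G0 X12.91 Y8.84
G1 X10.03 Y12.35
G1 X5.56 Y13.19
G1 X1.60 Y10.97
G1 X0.00 Y6.72
G1 X1.50 Y2.43
G1 X5.41 Y0.12
G1 X9.89 Y0.85
G1 X12.85 Y4.29
G1 X12.91 Y8.84
; layer 3
G0 Z5.40
G0 X12.91 Y8.84
G1 X10.03 Y12.35
G1 X5.56 Y13.19
G1 X1.60 Y10.97
G1 X0.00 Y6.72
G1 X1.50 Y2.43
G1 X5.41 Y0.12
G1 X9.89 Y0.85
G1 X12.85 Y4.29
G1 X12.91 Y8.84
; layer 4
G0 Z7.20
G0 X12.91 Y8.84
G1 X10.03 Y12.35
G1 X5.56 Y13.19
G1 X1.60 Y10.97
G1 X0.00 Y6.72
G1 X1.50 Y2.43
G1 X5.41 Y0.12
G1 X9.89 Y0.85
G1 X12.85 Y4.29
G1 X12.91 Y8.84
M2 ; end

The solid is a regular 9-sided prism (a cylinder approximated with 9 flat sides), circumscribed radius ≈ 6.64 mm, height ≈ 7.2 mm. Slicing at Δz = 1.80 mm — 4 equal slices spanning the solid's height, so layer i sits at z = i·h/4 — gives 4 non-empty perimeters. Each is a 9-segment closed polygon; G0 lifts to the layer z and rapids to the start vertex, then G1 traces the edges.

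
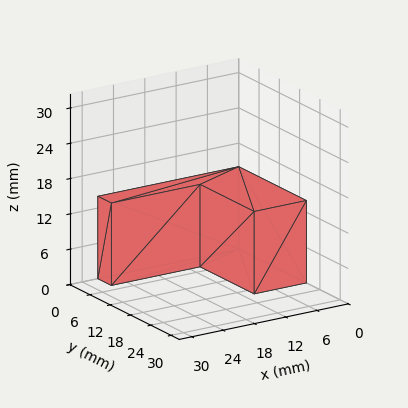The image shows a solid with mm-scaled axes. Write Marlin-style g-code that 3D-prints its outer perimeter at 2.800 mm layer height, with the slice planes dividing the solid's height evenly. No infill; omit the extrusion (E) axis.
Reading the render: the shape is an L-shaped prism: outer 27 × 20 mm, arm thicknesses ≈ 4 mm (horizontal) and 10 mm (vertical), extruded 14 mm in z (dimensions read to the nearest mm from the axis ticks). For the g-code, the solid's height is divided into equal slices at the stated Δz and each level perimeter traced with G1 moves after a G0 lift.

; perimeter-only toolpath
G21 ; units = mm
G90 ; absolute positioning
G28 ; home
; layer 1
G0 Z2.800
G0 X0.000 Y0.000
G1 X27.000 Y0.000
G1 X27.000 Y4.000
G1 X10.000 Y4.000
G1 X10.000 Y20.000
G1 X0.000 Y20.000
G1 X0.000 Y0.000
; layer 2
G0 Z5.600
G0 X0.000 Y0.000
G1 X27.000 Y0.000
G1 X27.000 Y4.000
G1 X10.000 Y4.000
G1 X10.000 Y20.000
G1 X0.000 Y20.000
G1 X0.000 Y0.000
; layer 3
G0 Z8.400
G0 X0.000 Y0.000
G1 X27.000 Y0.000
G1 X27.000 Y4.000
G1 X10.000 Y4.000
G1 X10.000 Y20.000
G1 X0.000 Y20.000
G1 X0.000 Y0.000
; layer 4
G0 Z11.200
G0 X0.000 Y0.000
G1 X27.000 Y0.000
G1 X27.000 Y4.000
G1 X10.000 Y4.000
G1 X10.000 Y20.000
G1 X0.000 Y20.000
G1 X0.000 Y0.000
; layer 5
G0 Z14.000
G0 X0.000 Y0.000
G1 X27.000 Y0.000
G1 X27.000 Y4.000
G1 X10.000 Y4.000
G1 X10.000 Y20.000
G1 X0.000 Y20.000
G1 X0.000 Y0.000
M2 ; end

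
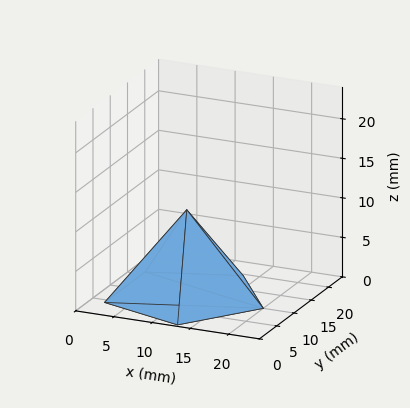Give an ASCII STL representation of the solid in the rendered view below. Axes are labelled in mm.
Reading the render: the shape is a regular 5-sided pyramid, base circumscribed radius ≈ 10 mm, apex at z ≈ 11 mm (dimensions read to the nearest mm from the axis ticks). For the STL, each face is triangulated and given an outward normal.

solid part
  facet normal 0.0000 0.0000 -1.0000
    outer loop
      vertex 1.91 15.88 0.00
      vertex 13.09 19.51 0.00
      vertex 20.00 10.00 0.00
    endloop
  endfacet
  facet normal 0.0000 0.0000 -1.0000
    outer loop
      vertex 1.91 4.12 0.00
      vertex 1.91 15.88 0.00
      vertex 20.00 10.00 0.00
    endloop
  endfacet
  facet normal 0.0000 0.0000 -1.0000
    outer loop
      vertex 13.09 0.49 0.00
      vertex 1.91 4.12 0.00
      vertex 20.00 10.00 0.00
    endloop
  endfacet
  facet normal 0.6517 0.4735 0.5925
    outer loop
      vertex 20.00 10.00 0.00
      vertex 13.09 19.51 0.00
      vertex 10.00 10.00 11.00
    endloop
  endfacet
  facet normal -0.2488 0.7662 0.5925
    outer loop
      vertex 13.09 19.51 0.00
      vertex 1.91 15.88 0.00
      vertex 10.00 10.00 11.00
    endloop
  endfacet
  facet normal -0.8056 0.0000 0.5925
    outer loop
      vertex 1.91 15.88 0.00
      vertex 1.91 4.12 0.00
      vertex 10.00 10.00 11.00
    endloop
  endfacet
  facet normal -0.2488 -0.7662 0.5925
    outer loop
      vertex 1.91 4.12 0.00
      vertex 13.09 0.49 0.00
      vertex 10.00 10.00 11.00
    endloop
  endfacet
  facet normal 0.6517 -0.4735 0.5925
    outer loop
      vertex 13.09 0.49 0.00
      vertex 20.00 10.00 0.00
      vertex 10.00 10.00 11.00
    endloop
  endfacet
endsolid part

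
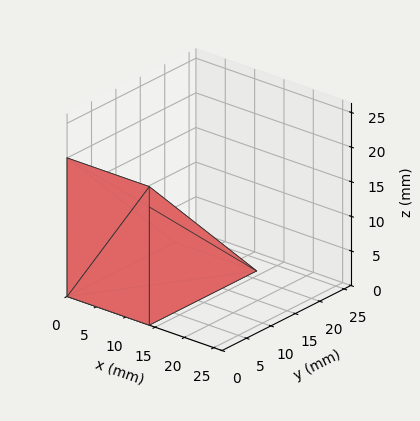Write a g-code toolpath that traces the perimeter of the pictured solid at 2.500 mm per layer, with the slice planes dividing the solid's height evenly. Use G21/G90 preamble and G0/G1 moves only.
Reading the render: the shape is a wedge (ramp): 14 × 22 mm base, rising to 20 mm along the y=0 edge and sloping linearly to z=0 at y=22 (dimensions read to the nearest mm from the axis ticks). For the g-code, the solid's height is divided into equal slices at the stated Δz and each level perimeter traced with G1 moves after a G0 lift.

; perimeter-only toolpath
G21 ; units = mm
G90 ; absolute positioning
G28 ; home
; layer 1
G0 Z2.500
G0 X0.000 Y0.000
G1 X14.000 Y0.000
G1 X14.000 Y19.250
G1 X0.000 Y19.250
G1 X0.000 Y0.000
; layer 2
G0 Z5.000
G0 X0.000 Y0.000
G1 X14.000 Y0.000
G1 X14.000 Y16.500
G1 X0.000 Y16.500
G1 X0.000 Y0.000
; layer 3
G0 Z7.500
G0 X0.000 Y0.000
G1 X14.000 Y0.000
G1 X14.000 Y13.750
G1 X0.000 Y13.750
G1 X0.000 Y0.000
; layer 4
G0 Z10.000
G0 X0.000 Y0.000
G1 X14.000 Y0.000
G1 X14.000 Y11.000
G1 X0.000 Y11.000
G1 X0.000 Y0.000
; layer 5
G0 Z12.500
G0 X0.000 Y0.000
G1 X14.000 Y0.000
G1 X14.000 Y8.250
G1 X0.000 Y8.250
G1 X0.000 Y0.000
; layer 6
G0 Z15.000
G0 X0.000 Y0.000
G1 X14.000 Y0.000
G1 X14.000 Y5.500
G1 X0.000 Y5.500
G1 X0.000 Y0.000
; layer 7
G0 Z17.500
G0 X0.000 Y0.000
G1 X14.000 Y0.000
G1 X14.000 Y2.750
G1 X0.000 Y2.750
G1 X0.000 Y0.000
M2 ; end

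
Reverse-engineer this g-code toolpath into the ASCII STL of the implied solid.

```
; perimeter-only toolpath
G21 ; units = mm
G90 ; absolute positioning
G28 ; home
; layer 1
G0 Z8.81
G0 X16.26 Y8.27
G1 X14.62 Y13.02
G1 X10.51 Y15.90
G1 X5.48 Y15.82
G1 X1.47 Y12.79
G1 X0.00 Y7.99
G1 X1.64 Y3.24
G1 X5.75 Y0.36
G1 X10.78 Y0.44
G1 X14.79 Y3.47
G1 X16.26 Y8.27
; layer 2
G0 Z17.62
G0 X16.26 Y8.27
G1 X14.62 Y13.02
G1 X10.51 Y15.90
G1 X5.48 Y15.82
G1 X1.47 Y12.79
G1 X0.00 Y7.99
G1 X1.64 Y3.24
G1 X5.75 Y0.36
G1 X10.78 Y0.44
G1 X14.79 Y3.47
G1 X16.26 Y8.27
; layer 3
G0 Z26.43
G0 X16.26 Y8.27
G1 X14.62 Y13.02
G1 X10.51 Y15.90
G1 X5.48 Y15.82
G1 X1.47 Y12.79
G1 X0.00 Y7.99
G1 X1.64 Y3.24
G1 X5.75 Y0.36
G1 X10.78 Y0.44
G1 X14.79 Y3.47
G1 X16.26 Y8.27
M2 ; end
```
solid part
  facet normal 0.0000 0.0000 -1.0000
    outer loop
      vertex 10.51 15.90 0.00
      vertex 14.62 13.02 0.00
      vertex 16.26 8.27 0.00
    endloop
  endfacet
  facet normal 0.0000 0.0000 -1.0000
    outer loop
      vertex 5.48 15.82 0.00
      vertex 10.51 15.90 0.00
      vertex 16.26 8.27 0.00
    endloop
  endfacet
  facet normal 0.0000 0.0000 -1.0000
    outer loop
      vertex 1.47 12.79 0.00
      vertex 5.48 15.82 0.00
      vertex 16.26 8.27 0.00
    endloop
  endfacet
  facet normal 0.0000 0.0000 -1.0000
    outer loop
      vertex 0.00 7.99 0.00
      vertex 1.47 12.79 0.00
      vertex 16.26 8.27 0.00
    endloop
  endfacet
  facet normal 0.0000 0.0000 -1.0000
    outer loop
      vertex 1.64 3.24 0.00
      vertex 0.00 7.99 0.00
      vertex 16.26 8.27 0.00
    endloop
  endfacet
  facet normal 0.0000 0.0000 -1.0000
    outer loop
      vertex 5.75 0.36 0.00
      vertex 1.64 3.24 0.00
      vertex 16.26 8.27 0.00
    endloop
  endfacet
  facet normal 0.0000 0.0000 -1.0000
    outer loop
      vertex 10.78 0.44 0.00
      vertex 5.75 0.36 0.00
      vertex 16.26 8.27 0.00
    endloop
  endfacet
  facet normal 0.0000 0.0000 -1.0000
    outer loop
      vertex 14.79 3.47 0.00
      vertex 10.78 0.44 0.00
      vertex 16.26 8.27 0.00
    endloop
  endfacet
  facet normal 0.0000 0.0000 1.0000
    outer loop
      vertex 16.26 8.27 26.43
      vertex 14.62 13.02 26.43
      vertex 10.51 15.90 26.43
    endloop
  endfacet
  facet normal 0.0000 0.0000 1.0000
    outer loop
      vertex 16.26 8.27 26.43
      vertex 10.51 15.90 26.43
      vertex 5.48 15.82 26.43
    endloop
  endfacet
  facet normal 0.0000 0.0000 1.0000
    outer loop
      vertex 16.26 8.27 26.43
      vertex 5.48 15.82 26.43
      vertex 1.47 12.79 26.43
    endloop
  endfacet
  facet normal 0.0000 0.0000 1.0000
    outer loop
      vertex 16.26 8.27 26.43
      vertex 1.47 12.79 26.43
      vertex 0.00 7.99 26.43
    endloop
  endfacet
  facet normal 0.0000 0.0000 1.0000
    outer loop
      vertex 16.26 8.27 26.43
      vertex 0.00 7.99 26.43
      vertex 1.64 3.24 26.43
    endloop
  endfacet
  facet normal 0.0000 0.0000 1.0000
    outer loop
      vertex 16.26 8.27 26.43
      vertex 1.64 3.24 26.43
      vertex 5.75 0.36 26.43
    endloop
  endfacet
  facet normal 0.0000 0.0000 1.0000
    outer loop
      vertex 16.26 8.27 26.43
      vertex 5.75 0.36 26.43
      vertex 10.78 0.44 26.43
    endloop
  endfacet
  facet normal 0.0000 0.0000 1.0000
    outer loop
      vertex 16.26 8.27 26.43
      vertex 10.78 0.44 26.43
      vertex 14.79 3.47 26.43
    endloop
  endfacet
  facet normal 0.9452 0.3264 0.0000
    outer loop
      vertex 16.26 8.27 0.00
      vertex 14.62 13.02 0.00
      vertex 14.62 13.02 26.43
    endloop
  endfacet
  facet normal 0.9452 0.3264 0.0000
    outer loop
      vertex 16.26 8.27 0.00
      vertex 14.62 13.02 26.43
      vertex 16.26 8.27 26.43
    endloop
  endfacet
  facet normal 0.5739 0.8190 0.0000
    outer loop
      vertex 14.62 13.02 0.00
      vertex 10.51 15.90 0.00
      vertex 10.51 15.90 26.43
    endloop
  endfacet
  facet normal 0.5739 0.8190 0.0000
    outer loop
      vertex 14.62 13.02 0.00
      vertex 10.51 15.90 26.43
      vertex 14.62 13.02 26.43
    endloop
  endfacet
  facet normal -0.0159 0.9999 0.0000
    outer loop
      vertex 10.51 15.90 0.00
      vertex 5.48 15.82 0.00
      vertex 5.48 15.82 26.43
    endloop
  endfacet
  facet normal -0.0159 0.9999 0.0000
    outer loop
      vertex 10.51 15.90 0.00
      vertex 5.48 15.82 26.43
      vertex 10.51 15.90 26.43
    endloop
  endfacet
  facet normal -0.6029 0.7978 0.0000
    outer loop
      vertex 5.48 15.82 0.00
      vertex 1.47 12.79 0.00
      vertex 1.47 12.79 26.43
    endloop
  endfacet
  facet normal -0.6029 0.7978 0.0000
    outer loop
      vertex 5.48 15.82 0.00
      vertex 1.47 12.79 26.43
      vertex 5.48 15.82 26.43
    endloop
  endfacet
  facet normal -0.9562 0.2928 0.0000
    outer loop
      vertex 1.47 12.79 0.00
      vertex 0.00 7.99 0.00
      vertex 0.00 7.99 26.43
    endloop
  endfacet
  facet normal -0.9562 0.2928 0.0000
    outer loop
      vertex 1.47 12.79 0.00
      vertex 0.00 7.99 26.43
      vertex 1.47 12.79 26.43
    endloop
  endfacet
  facet normal -0.9452 -0.3264 0.0000
    outer loop
      vertex 0.00 7.99 0.00
      vertex 1.64 3.24 0.00
      vertex 1.64 3.24 26.43
    endloop
  endfacet
  facet normal -0.9452 -0.3264 0.0000
    outer loop
      vertex 0.00 7.99 0.00
      vertex 1.64 3.24 26.43
      vertex 0.00 7.99 26.43
    endloop
  endfacet
  facet normal -0.5739 -0.8190 0.0000
    outer loop
      vertex 1.64 3.24 0.00
      vertex 5.75 0.36 0.00
      vertex 5.75 0.36 26.43
    endloop
  endfacet
  facet normal -0.5739 -0.8190 0.0000
    outer loop
      vertex 1.64 3.24 0.00
      vertex 5.75 0.36 26.43
      vertex 1.64 3.24 26.43
    endloop
  endfacet
  facet normal 0.0159 -0.9999 0.0000
    outer loop
      vertex 5.75 0.36 0.00
      vertex 10.78 0.44 0.00
      vertex 10.78 0.44 26.43
    endloop
  endfacet
  facet normal 0.0159 -0.9999 0.0000
    outer loop
      vertex 5.75 0.36 0.00
      vertex 10.78 0.44 26.43
      vertex 5.75 0.36 26.43
    endloop
  endfacet
  facet normal 0.6029 -0.7978 0.0000
    outer loop
      vertex 10.78 0.44 0.00
      vertex 14.79 3.47 0.00
      vertex 14.79 3.47 26.43
    endloop
  endfacet
  facet normal 0.6029 -0.7978 0.0000
    outer loop
      vertex 10.78 0.44 0.00
      vertex 14.79 3.47 26.43
      vertex 10.78 0.44 26.43
    endloop
  endfacet
  facet normal 0.9562 -0.2928 0.0000
    outer loop
      vertex 14.79 3.47 0.00
      vertex 16.26 8.27 0.00
      vertex 16.26 8.27 26.43
    endloop
  endfacet
  facet normal 0.9562 -0.2928 0.0000
    outer loop
      vertex 14.79 3.47 0.00
      vertex 16.26 8.27 26.43
      vertex 14.79 3.47 26.43
    endloop
  endfacet
endsolid part

The G0 Z moves step by Δz≈8.81 mm. Every layer's G1 loop is the same polygon, so the solid is a straight extrusion of it from z=0 to z≈26.4. Closing with flat bottom and top caps and triangulating gives 36 facets — a regular 10-sided prism (a cylinder approximated with 10 flat sides), circumscribed radius ≈ 8.13 mm, height ≈ 26.4 mm.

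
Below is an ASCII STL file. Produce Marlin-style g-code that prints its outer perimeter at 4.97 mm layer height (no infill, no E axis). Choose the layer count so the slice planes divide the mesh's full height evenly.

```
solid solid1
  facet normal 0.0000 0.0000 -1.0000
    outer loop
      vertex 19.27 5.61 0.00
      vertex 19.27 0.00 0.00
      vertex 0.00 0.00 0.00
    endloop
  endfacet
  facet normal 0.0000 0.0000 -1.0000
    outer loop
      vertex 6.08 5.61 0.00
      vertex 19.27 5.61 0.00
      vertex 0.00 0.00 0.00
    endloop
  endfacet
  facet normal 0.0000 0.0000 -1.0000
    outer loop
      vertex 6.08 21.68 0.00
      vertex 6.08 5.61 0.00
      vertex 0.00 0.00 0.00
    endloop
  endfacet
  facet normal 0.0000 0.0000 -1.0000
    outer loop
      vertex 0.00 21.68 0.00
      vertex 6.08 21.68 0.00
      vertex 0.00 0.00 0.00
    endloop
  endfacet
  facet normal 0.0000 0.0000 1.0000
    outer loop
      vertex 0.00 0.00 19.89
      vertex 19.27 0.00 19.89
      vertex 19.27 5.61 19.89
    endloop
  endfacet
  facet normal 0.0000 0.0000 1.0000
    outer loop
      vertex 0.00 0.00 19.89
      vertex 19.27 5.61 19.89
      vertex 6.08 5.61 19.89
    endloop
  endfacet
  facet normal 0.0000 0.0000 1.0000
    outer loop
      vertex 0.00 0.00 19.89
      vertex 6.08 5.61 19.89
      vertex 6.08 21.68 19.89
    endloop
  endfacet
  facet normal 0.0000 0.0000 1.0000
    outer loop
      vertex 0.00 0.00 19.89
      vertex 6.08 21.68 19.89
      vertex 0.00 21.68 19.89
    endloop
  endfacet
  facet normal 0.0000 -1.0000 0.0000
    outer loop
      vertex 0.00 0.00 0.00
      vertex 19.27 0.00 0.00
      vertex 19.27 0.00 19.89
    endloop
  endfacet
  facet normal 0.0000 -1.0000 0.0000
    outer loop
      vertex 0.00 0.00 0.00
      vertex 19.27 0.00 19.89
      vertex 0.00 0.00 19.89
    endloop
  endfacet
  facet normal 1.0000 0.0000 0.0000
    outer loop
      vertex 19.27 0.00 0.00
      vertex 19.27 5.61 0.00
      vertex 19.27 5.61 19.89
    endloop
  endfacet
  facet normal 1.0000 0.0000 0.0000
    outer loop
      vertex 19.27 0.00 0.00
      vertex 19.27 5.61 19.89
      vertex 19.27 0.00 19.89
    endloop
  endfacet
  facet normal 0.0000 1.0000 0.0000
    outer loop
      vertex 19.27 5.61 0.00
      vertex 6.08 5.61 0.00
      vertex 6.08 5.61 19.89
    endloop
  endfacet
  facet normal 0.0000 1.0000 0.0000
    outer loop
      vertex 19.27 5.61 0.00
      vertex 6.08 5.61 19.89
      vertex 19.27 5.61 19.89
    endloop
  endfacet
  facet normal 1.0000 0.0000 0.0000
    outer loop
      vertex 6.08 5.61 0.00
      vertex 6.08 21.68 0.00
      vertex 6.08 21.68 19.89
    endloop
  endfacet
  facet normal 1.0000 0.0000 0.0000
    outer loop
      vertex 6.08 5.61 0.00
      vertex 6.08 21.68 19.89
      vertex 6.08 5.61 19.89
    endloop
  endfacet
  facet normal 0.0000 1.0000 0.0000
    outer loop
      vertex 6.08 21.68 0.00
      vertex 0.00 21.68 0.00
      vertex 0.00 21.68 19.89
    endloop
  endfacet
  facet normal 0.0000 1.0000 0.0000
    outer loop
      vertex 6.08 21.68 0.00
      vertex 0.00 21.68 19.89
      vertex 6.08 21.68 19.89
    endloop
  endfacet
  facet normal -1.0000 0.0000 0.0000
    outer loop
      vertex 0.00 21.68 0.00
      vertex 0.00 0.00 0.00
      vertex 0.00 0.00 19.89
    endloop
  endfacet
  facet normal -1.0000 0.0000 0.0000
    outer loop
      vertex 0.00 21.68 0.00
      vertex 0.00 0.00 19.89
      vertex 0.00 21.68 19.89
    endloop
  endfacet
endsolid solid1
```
; perimeter-only toolpath
G21 ; units = mm
G90 ; absolute positioning
G28 ; home
; layer 1
G0 Z4.97
G0 X0.00 Y0.00
G1 X19.27 Y0.00
G1 X19.27 Y5.61
G1 X6.08 Y5.61
G1 X6.08 Y21.68
G1 X0.00 Y21.68
G1 X0.00 Y0.00
; layer 2
G0 Z9.95
G0 X0.00 Y0.00
G1 X19.27 Y0.00
G1 X19.27 Y5.61
G1 X6.08 Y5.61
G1 X6.08 Y21.68
G1 X0.00 Y21.68
G1 X0.00 Y0.00
; layer 3
G0 Z14.92
G0 X0.00 Y0.00
G1 X19.27 Y0.00
G1 X19.27 Y5.61
G1 X6.08 Y5.61
G1 X6.08 Y21.68
G1 X0.00 Y21.68
G1 X0.00 Y0.00
; layer 4
G0 Z19.89
G0 X0.00 Y0.00
G1 X19.27 Y0.00
G1 X19.27 Y5.61
G1 X6.08 Y5.61
G1 X6.08 Y21.68
G1 X0.00 Y21.68
G1 X0.00 Y0.00
M2 ; end

The solid is an L-shaped prism: outer 19.3 × 21.7 mm, arm thicknesses ≈ 5.61 mm (horizontal) and 6.08 mm (vertical), extruded 19.9 mm in z. Slicing at Δz = 4.97 mm — 4 equal slices spanning the solid's height, so layer i sits at z = i·h/4 — gives 4 non-empty perimeters. Each is a 6-segment closed polygon; G0 lifts to the layer z and rapids to the start vertex, then G1 traces the edges.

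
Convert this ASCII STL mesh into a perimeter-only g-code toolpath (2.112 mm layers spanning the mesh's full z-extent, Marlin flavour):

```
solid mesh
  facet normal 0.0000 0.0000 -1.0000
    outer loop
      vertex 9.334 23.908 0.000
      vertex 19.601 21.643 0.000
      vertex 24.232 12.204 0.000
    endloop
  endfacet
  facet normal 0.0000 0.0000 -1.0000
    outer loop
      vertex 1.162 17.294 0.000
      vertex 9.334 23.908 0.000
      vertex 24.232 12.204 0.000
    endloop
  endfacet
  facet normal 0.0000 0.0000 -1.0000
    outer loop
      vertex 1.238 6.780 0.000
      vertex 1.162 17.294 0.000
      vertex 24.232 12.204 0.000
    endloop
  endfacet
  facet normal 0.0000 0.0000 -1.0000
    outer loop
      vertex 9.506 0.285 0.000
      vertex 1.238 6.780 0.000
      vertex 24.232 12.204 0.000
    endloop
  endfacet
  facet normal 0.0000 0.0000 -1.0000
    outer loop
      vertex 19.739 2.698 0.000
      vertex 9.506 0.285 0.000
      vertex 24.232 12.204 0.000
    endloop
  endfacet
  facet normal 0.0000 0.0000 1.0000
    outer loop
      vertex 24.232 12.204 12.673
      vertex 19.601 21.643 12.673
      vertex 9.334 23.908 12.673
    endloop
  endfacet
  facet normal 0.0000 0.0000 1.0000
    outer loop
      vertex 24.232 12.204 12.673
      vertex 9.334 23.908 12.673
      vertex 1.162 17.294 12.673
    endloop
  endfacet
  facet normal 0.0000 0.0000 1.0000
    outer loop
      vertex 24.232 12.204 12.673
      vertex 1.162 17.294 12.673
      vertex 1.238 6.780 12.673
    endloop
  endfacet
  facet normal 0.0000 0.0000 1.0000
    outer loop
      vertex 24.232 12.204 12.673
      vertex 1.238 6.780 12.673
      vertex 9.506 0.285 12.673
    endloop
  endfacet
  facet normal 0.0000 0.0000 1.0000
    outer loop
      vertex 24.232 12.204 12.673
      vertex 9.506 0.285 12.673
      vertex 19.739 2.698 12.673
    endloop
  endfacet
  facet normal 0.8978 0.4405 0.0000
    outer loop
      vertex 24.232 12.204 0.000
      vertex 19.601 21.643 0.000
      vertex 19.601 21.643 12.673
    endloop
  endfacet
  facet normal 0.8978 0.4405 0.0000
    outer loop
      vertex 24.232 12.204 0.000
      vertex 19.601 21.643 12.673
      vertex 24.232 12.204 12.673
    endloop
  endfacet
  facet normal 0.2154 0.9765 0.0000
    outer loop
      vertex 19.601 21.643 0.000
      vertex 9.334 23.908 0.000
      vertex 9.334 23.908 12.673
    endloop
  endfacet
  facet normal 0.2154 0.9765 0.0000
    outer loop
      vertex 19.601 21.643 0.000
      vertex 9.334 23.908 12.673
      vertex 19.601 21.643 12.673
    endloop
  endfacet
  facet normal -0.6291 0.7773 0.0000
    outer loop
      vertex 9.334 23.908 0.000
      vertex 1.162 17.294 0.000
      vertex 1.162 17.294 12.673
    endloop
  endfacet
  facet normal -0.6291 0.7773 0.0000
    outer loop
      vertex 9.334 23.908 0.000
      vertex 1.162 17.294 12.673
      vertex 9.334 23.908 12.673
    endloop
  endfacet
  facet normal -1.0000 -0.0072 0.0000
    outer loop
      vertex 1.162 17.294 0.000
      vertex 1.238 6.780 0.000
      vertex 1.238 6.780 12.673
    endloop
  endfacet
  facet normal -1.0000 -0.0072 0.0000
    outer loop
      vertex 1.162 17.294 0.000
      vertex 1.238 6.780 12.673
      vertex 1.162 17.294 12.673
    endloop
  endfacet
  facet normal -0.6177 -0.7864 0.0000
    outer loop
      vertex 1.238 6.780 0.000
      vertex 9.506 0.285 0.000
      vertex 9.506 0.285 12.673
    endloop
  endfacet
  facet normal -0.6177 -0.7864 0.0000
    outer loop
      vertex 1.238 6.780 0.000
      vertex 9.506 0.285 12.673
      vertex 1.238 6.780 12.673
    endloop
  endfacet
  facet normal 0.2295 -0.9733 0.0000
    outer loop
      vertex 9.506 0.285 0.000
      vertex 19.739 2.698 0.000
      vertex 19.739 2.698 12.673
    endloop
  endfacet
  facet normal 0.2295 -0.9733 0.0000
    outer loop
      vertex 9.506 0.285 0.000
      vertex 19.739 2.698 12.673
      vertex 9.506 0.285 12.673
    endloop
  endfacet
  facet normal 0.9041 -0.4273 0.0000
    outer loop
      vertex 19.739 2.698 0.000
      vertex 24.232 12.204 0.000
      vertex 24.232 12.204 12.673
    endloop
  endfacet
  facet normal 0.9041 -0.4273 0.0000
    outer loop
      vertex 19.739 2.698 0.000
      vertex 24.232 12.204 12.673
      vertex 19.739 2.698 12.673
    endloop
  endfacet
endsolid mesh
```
; perimeter-only toolpath
G21 ; units = mm
G90 ; absolute positioning
G28 ; home
; layer 1
G0 Z2.112
G0 X24.232 Y12.204
G1 X19.601 Y21.643
G1 X9.334 Y23.908
G1 X1.162 Y17.294
G1 X1.238 Y6.780
G1 X9.506 Y0.285
G1 X19.739 Y2.698
G1 X24.232 Y12.204
; layer 2
G0 Z4.224
G0 X24.232 Y12.204
G1 X19.601 Y21.643
G1 X9.334 Y23.908
G1 X1.162 Y17.294
G1 X1.238 Y6.780
G1 X9.506 Y0.285
G1 X19.739 Y2.698
G1 X24.232 Y12.204
; layer 3
G0 Z6.336
G0 X24.232 Y12.204
G1 X19.601 Y21.643
G1 X9.334 Y23.908
G1 X1.162 Y17.294
G1 X1.238 Y6.780
G1 X9.506 Y0.285
G1 X19.739 Y2.698
G1 X24.232 Y12.204
; layer 4
G0 Z8.449
G0 X24.232 Y12.204
G1 X19.601 Y21.643
G1 X9.334 Y23.908
G1 X1.162 Y17.294
G1 X1.238 Y6.780
G1 X9.506 Y0.285
G1 X19.739 Y2.698
G1 X24.232 Y12.204
; layer 5
G0 Z10.561
G0 X24.232 Y12.204
G1 X19.601 Y21.643
G1 X9.334 Y23.908
G1 X1.162 Y17.294
G1 X1.238 Y6.780
G1 X9.506 Y0.285
G1 X19.739 Y2.698
G1 X24.232 Y12.204
; layer 6
G0 Z12.673
G0 X24.232 Y12.204
G1 X19.601 Y21.643
G1 X9.334 Y23.908
G1 X1.162 Y17.294
G1 X1.238 Y6.780
G1 X9.506 Y0.285
G1 X19.739 Y2.698
G1 X24.232 Y12.204
M2 ; end

The solid is a regular 7-sided prism (a cylinder approximated with 7 flat sides), circumscribed radius ≈ 12.1 mm, height ≈ 12.7 mm. Slicing at Δz = 2.112 mm — 6 equal slices spanning the solid's height, so layer i sits at z = i·h/6 — gives 6 non-empty perimeters. Each is a 7-segment closed polygon; G0 lifts to the layer z and rapids to the start vertex, then G1 traces the edges.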